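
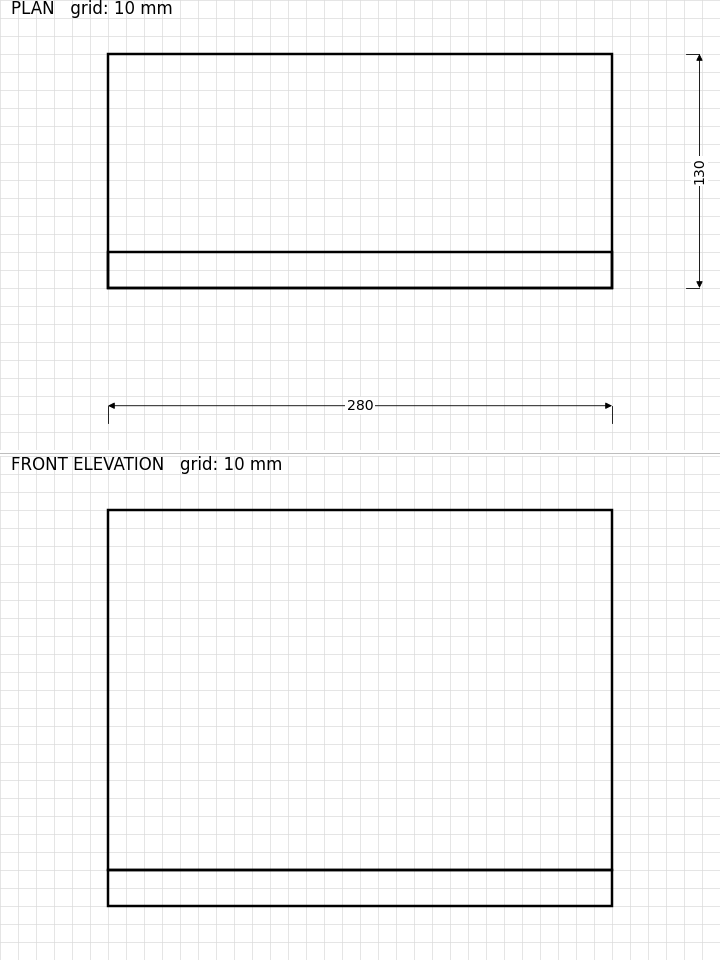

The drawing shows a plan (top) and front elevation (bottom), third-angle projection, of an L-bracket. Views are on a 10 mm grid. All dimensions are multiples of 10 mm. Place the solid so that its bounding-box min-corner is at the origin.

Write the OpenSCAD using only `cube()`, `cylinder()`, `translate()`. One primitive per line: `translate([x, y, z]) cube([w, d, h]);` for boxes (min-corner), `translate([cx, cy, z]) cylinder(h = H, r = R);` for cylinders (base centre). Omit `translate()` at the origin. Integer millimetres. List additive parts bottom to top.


cube([280, 130, 20]);
translate([0, 0, 20]) cube([280, 20, 200]);


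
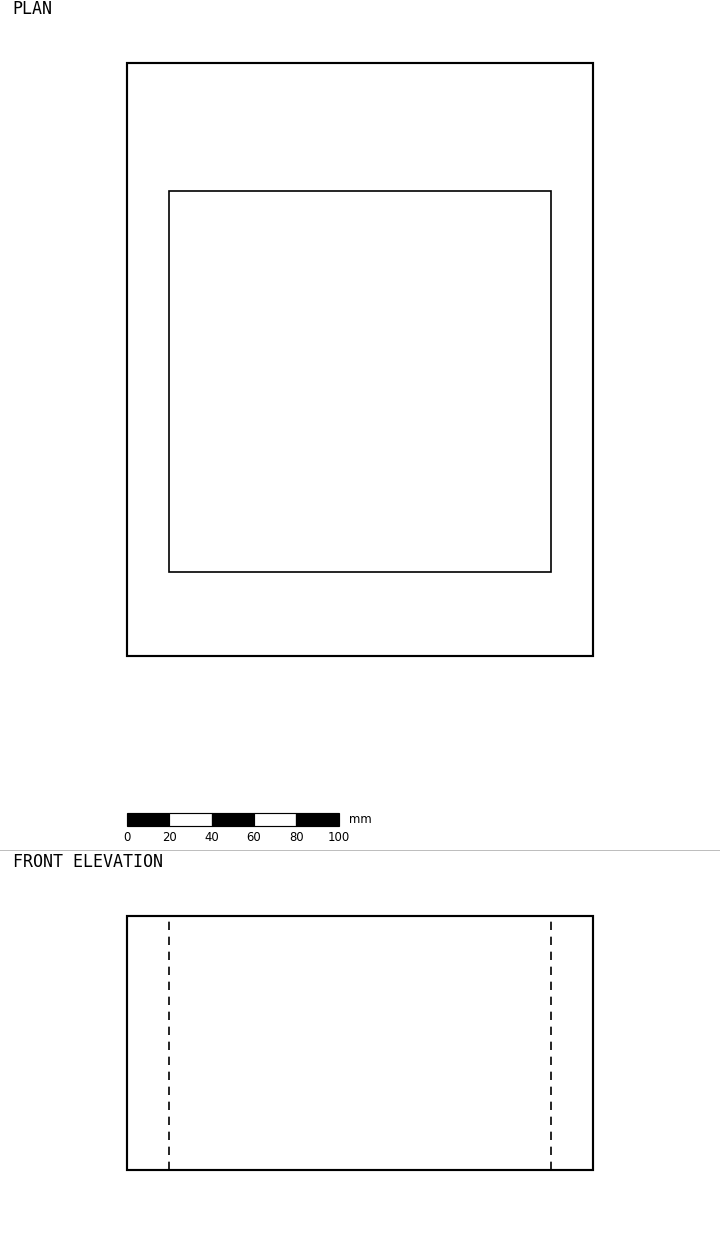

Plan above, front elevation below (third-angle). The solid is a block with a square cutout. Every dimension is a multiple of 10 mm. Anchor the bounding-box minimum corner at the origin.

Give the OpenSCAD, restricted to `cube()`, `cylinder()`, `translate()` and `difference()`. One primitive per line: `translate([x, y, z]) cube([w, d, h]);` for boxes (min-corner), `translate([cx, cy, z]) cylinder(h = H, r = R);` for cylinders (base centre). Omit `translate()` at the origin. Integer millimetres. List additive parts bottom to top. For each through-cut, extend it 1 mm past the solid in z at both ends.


difference() {
  cube([220, 280, 120]);
  translate([20, 40, -1]) cube([180, 180, 122]);
}


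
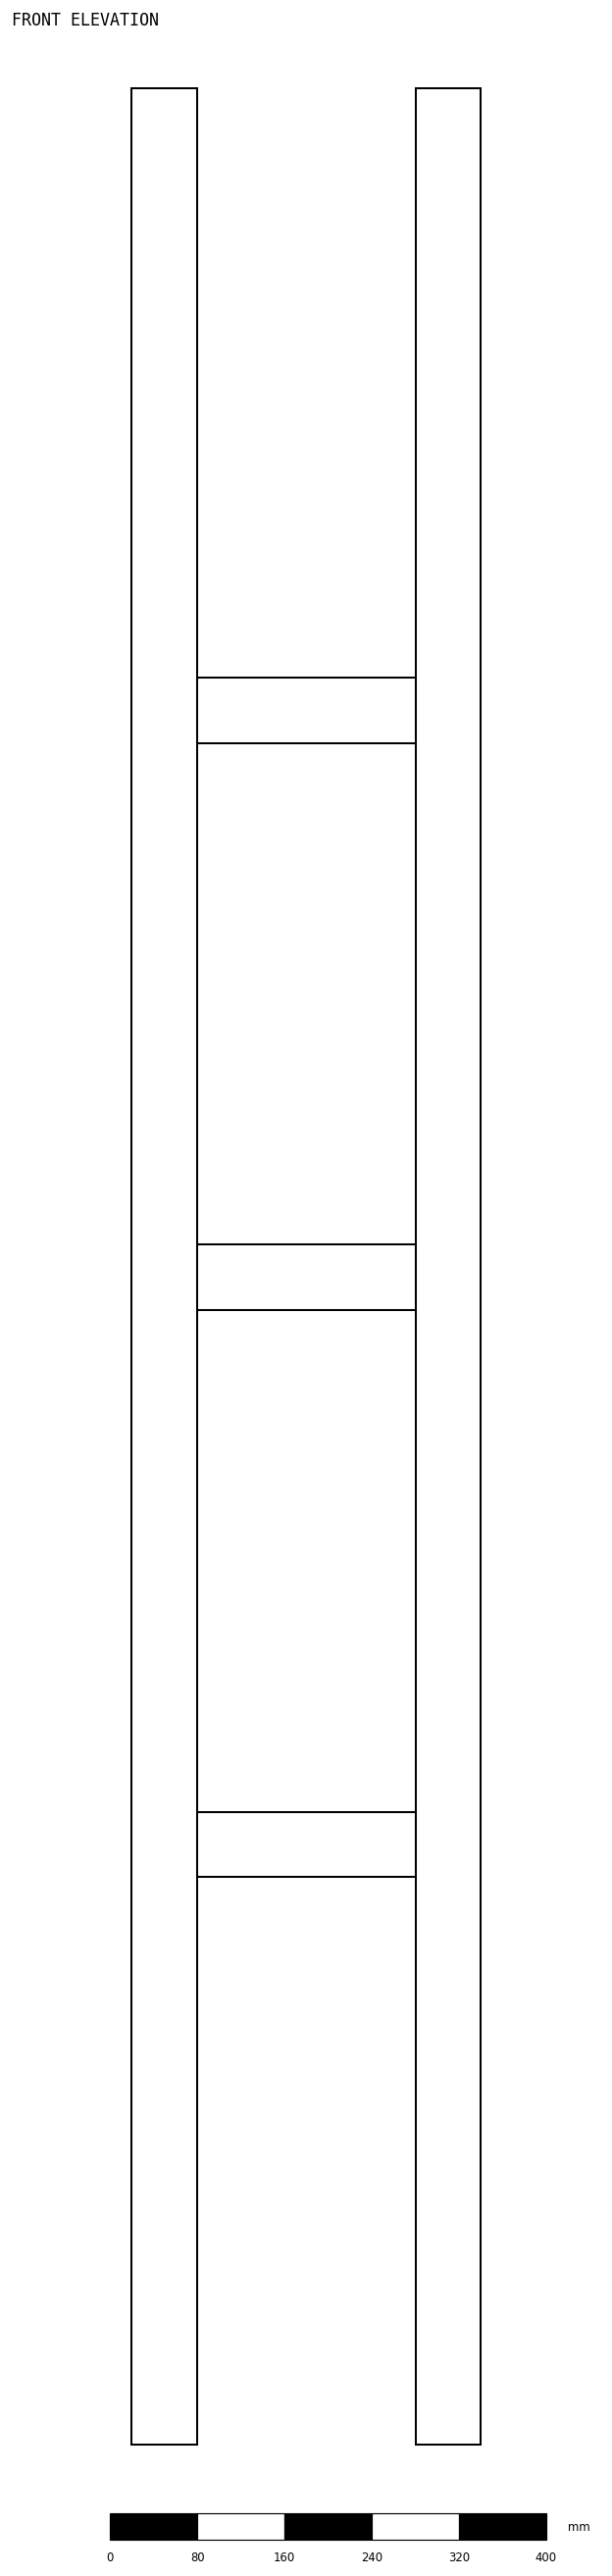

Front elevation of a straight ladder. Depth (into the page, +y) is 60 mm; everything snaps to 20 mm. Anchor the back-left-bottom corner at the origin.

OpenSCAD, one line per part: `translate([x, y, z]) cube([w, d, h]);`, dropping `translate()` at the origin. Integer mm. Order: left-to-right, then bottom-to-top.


cube([60, 60, 2160]);
translate([60, 0, 520]) cube([200, 60, 60]);
translate([60, 0, 1040]) cube([200, 60, 60]);
translate([60, 0, 1560]) cube([200, 60, 60]);
translate([260, 0, 0]) cube([60, 60, 2160]);


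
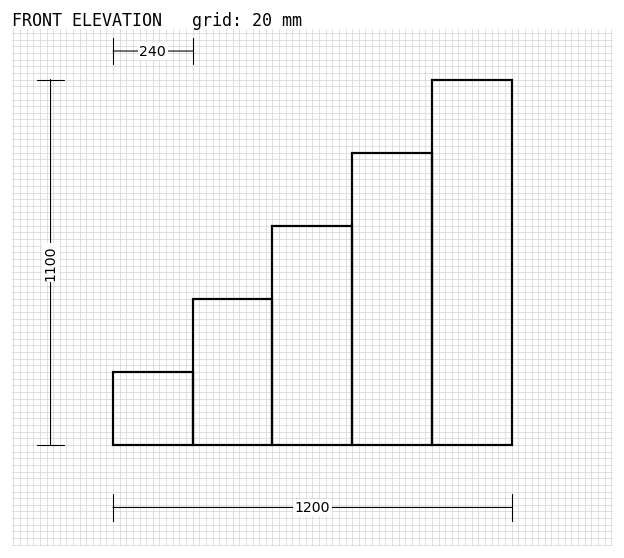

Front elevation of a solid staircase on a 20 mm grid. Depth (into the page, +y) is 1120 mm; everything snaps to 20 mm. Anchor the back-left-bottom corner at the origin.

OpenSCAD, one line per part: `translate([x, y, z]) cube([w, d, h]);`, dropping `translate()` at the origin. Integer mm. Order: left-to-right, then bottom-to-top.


cube([240, 1120, 220]);
translate([240, 0, 0]) cube([240, 1120, 440]);
translate([480, 0, 0]) cube([240, 1120, 660]);
translate([720, 0, 0]) cube([240, 1120, 880]);
translate([960, 0, 0]) cube([240, 1120, 1100]);


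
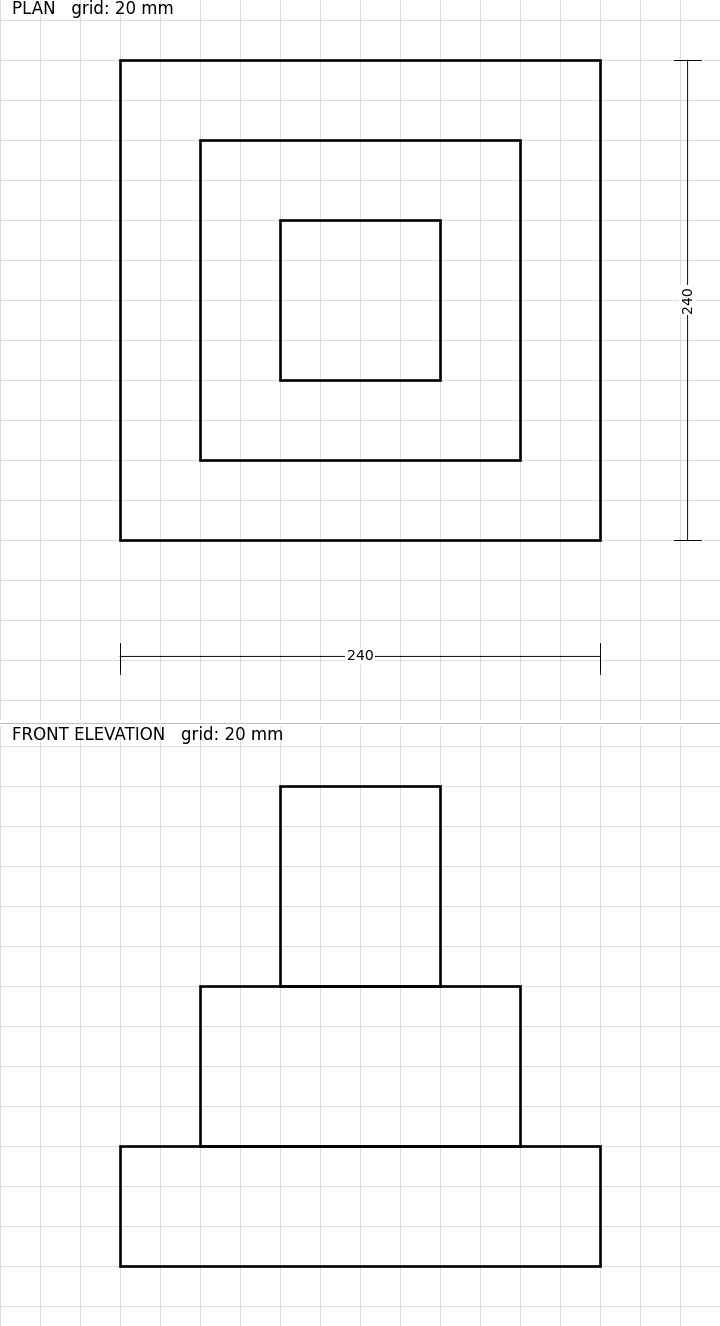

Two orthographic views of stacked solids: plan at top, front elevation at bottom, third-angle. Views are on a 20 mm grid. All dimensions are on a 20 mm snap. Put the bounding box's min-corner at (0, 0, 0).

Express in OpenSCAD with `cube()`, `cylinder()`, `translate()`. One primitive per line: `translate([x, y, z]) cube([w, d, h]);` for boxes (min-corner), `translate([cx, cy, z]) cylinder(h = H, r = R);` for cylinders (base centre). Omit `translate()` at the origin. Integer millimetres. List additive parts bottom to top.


cube([240, 240, 60]);
translate([40, 40, 60]) cube([160, 160, 80]);
translate([80, 80, 140]) cube([80, 80, 100]);


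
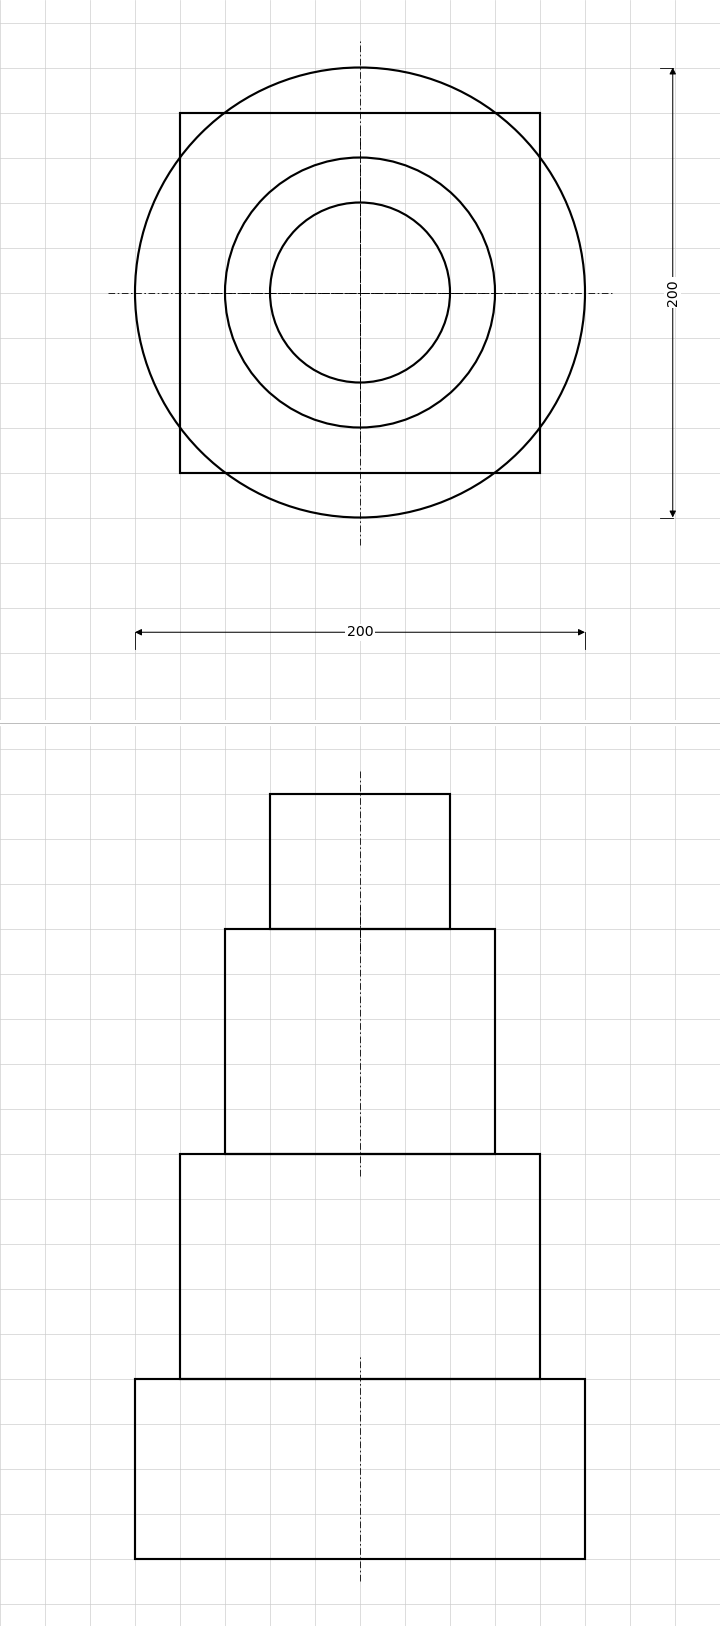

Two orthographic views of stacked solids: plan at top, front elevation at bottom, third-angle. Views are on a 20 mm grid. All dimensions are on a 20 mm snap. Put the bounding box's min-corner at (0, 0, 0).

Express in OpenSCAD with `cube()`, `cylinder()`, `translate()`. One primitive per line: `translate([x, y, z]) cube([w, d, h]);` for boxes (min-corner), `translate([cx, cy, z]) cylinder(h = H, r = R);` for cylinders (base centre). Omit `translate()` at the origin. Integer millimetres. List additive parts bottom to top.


translate([100, 100, 0]) cylinder(h = 80, r = 100);
translate([20, 20, 80]) cube([160, 160, 100]);
translate([100, 100, 180]) cylinder(h = 100, r = 60);
translate([100, 100, 280]) cylinder(h = 60, r = 40);


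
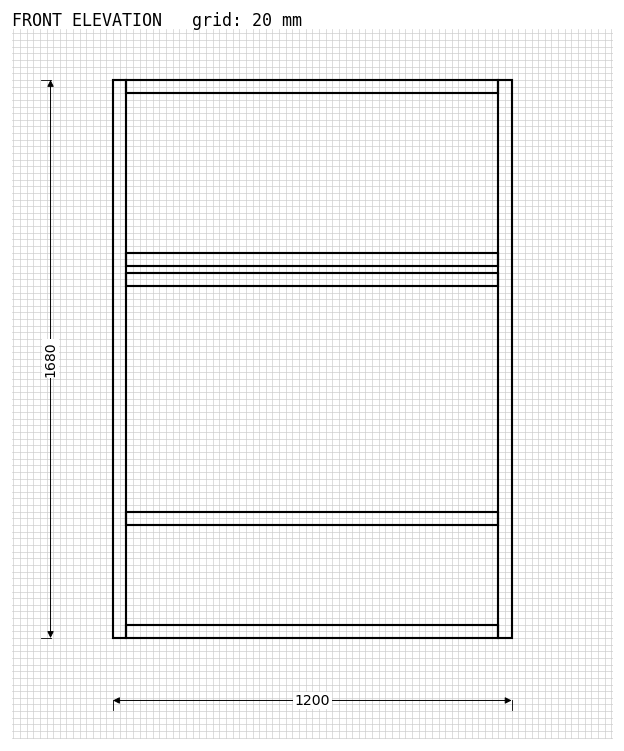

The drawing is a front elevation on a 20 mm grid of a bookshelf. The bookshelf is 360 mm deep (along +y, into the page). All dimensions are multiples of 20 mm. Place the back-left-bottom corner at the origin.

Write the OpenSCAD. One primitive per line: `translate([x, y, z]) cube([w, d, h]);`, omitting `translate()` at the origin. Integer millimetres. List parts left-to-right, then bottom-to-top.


cube([40, 360, 1680]);
translate([40, 0, 0]) cube([1120, 360, 40]);
translate([40, 0, 340]) cube([1120, 360, 40]);
translate([40, 0, 1060]) cube([1120, 360, 40]);
translate([40, 0, 1120]) cube([1120, 360, 40]);
translate([40, 0, 1640]) cube([1120, 360, 40]);
translate([1160, 0, 0]) cube([40, 360, 1680]);


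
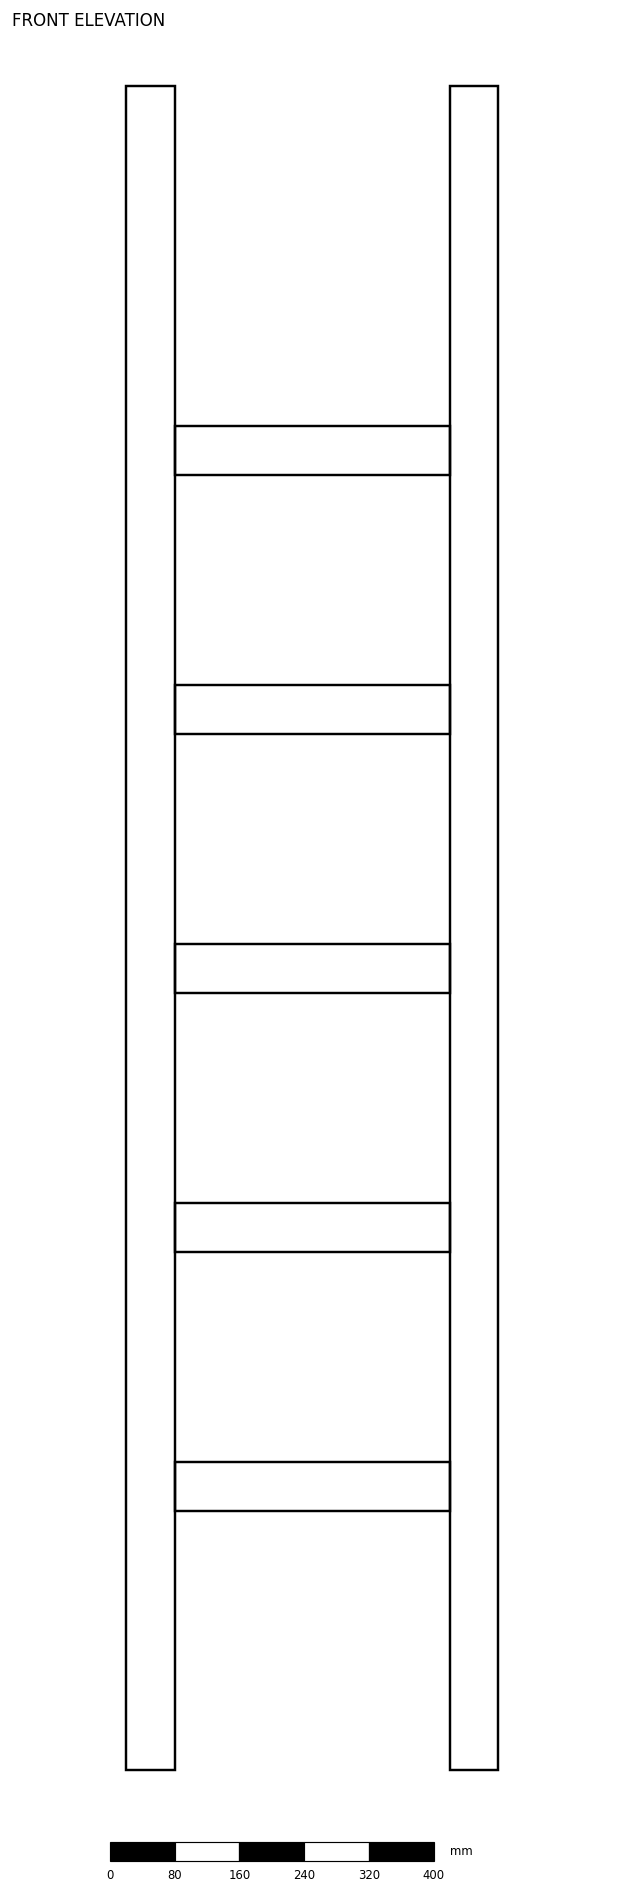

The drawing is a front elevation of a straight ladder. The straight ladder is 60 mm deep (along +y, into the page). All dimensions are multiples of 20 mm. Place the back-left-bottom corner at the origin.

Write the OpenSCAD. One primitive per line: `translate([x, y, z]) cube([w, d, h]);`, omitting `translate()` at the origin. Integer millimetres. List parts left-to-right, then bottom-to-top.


cube([60, 60, 2080]);
translate([60, 0, 320]) cube([340, 60, 60]);
translate([60, 0, 640]) cube([340, 60, 60]);
translate([60, 0, 960]) cube([340, 60, 60]);
translate([60, 0, 1280]) cube([340, 60, 60]);
translate([60, 0, 1600]) cube([340, 60, 60]);
translate([400, 0, 0]) cube([60, 60, 2080]);


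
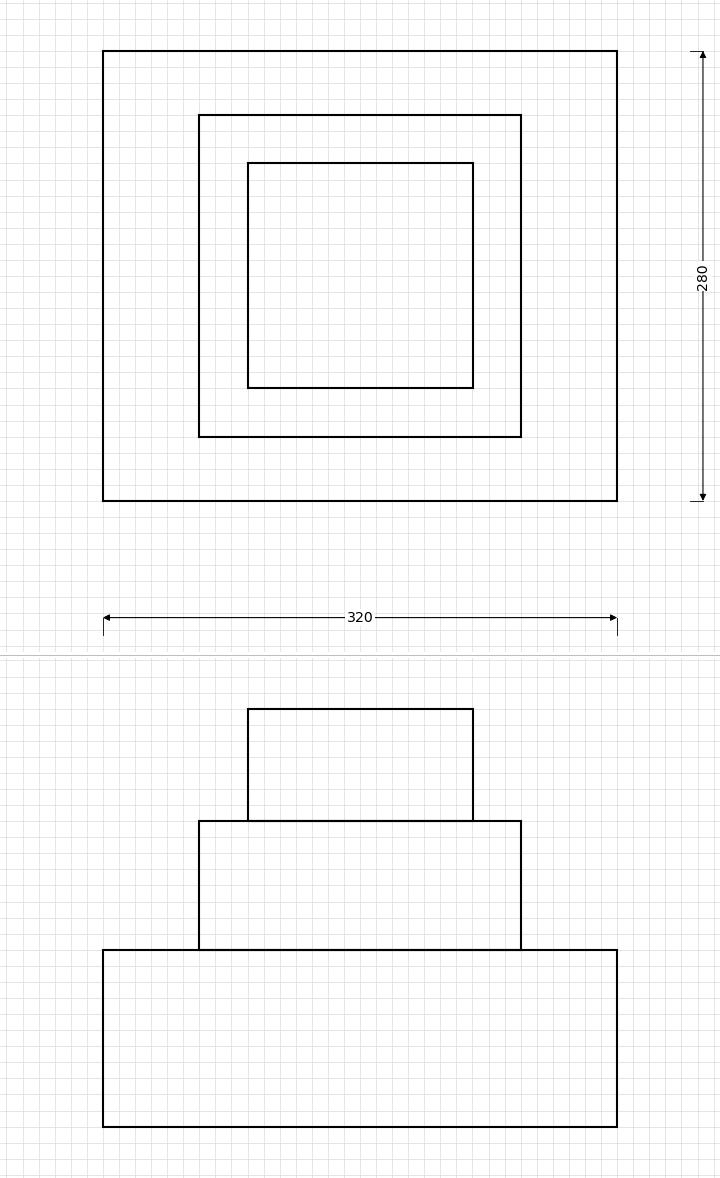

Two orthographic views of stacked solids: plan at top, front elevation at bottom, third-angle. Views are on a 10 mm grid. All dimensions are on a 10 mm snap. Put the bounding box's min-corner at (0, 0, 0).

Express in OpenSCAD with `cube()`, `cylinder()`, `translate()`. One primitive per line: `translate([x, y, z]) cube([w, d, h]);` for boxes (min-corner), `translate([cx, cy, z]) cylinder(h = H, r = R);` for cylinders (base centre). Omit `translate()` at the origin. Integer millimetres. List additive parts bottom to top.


cube([320, 280, 110]);
translate([60, 40, 110]) cube([200, 200, 80]);
translate([90, 70, 190]) cube([140, 140, 70]);


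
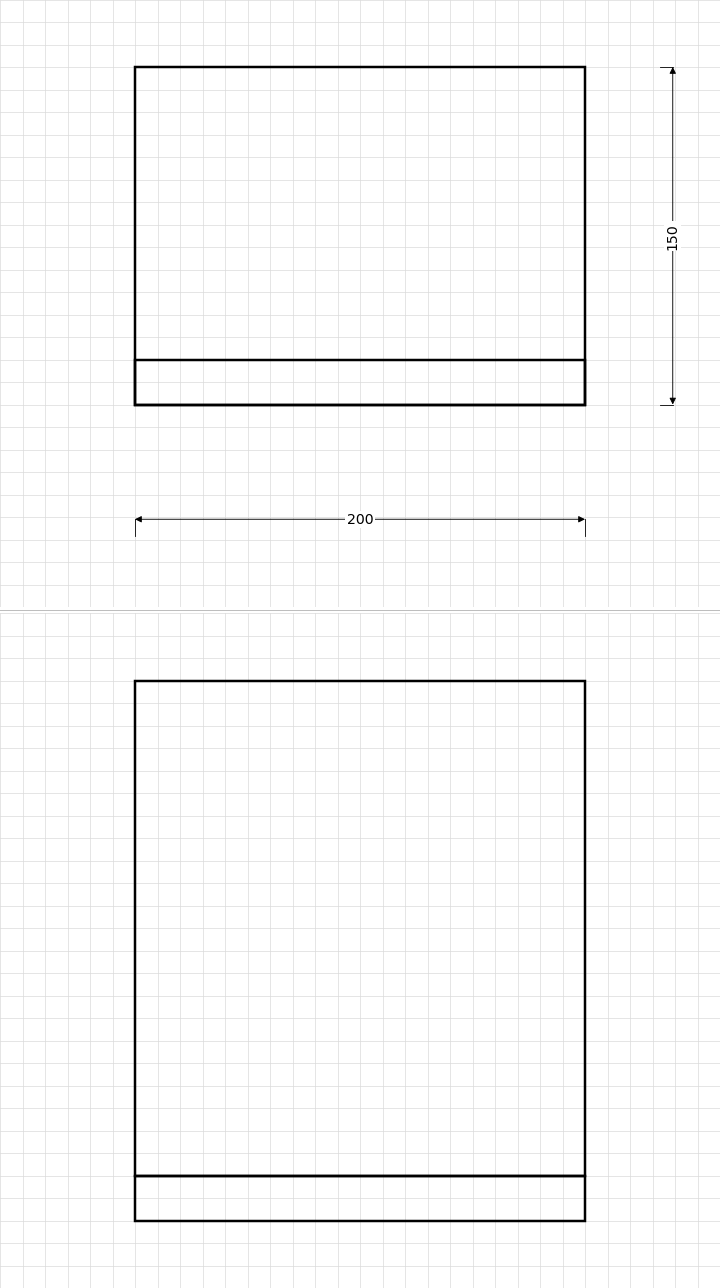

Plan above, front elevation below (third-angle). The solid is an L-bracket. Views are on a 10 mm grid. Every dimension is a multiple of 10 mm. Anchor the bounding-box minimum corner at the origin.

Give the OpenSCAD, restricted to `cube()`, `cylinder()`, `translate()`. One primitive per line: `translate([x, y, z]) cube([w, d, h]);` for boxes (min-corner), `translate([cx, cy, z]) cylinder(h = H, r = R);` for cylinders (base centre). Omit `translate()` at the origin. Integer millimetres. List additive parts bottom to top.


cube([200, 150, 20]);
translate([0, 0, 20]) cube([200, 20, 220]);


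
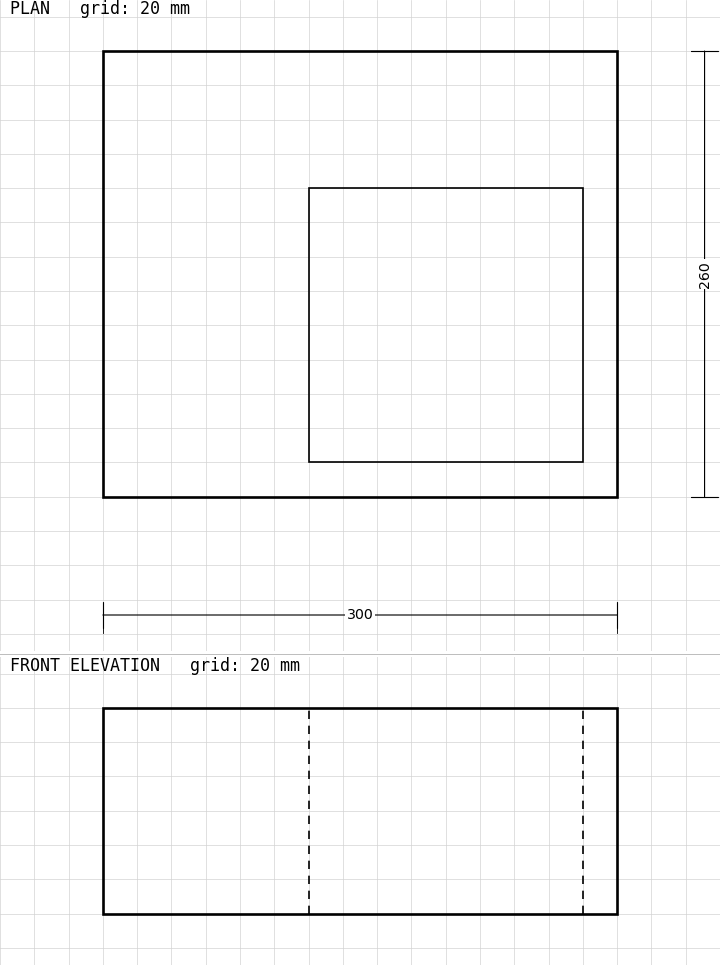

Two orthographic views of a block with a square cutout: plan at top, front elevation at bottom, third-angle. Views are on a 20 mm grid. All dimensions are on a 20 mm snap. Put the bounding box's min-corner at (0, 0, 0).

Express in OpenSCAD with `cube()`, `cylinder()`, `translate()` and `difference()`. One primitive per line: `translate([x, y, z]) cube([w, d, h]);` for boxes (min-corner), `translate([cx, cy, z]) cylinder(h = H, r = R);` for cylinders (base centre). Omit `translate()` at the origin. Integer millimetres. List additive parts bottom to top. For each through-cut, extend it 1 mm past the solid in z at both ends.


difference() {
  cube([300, 260, 120]);
  translate([120, 20, -1]) cube([160, 160, 122]);
}


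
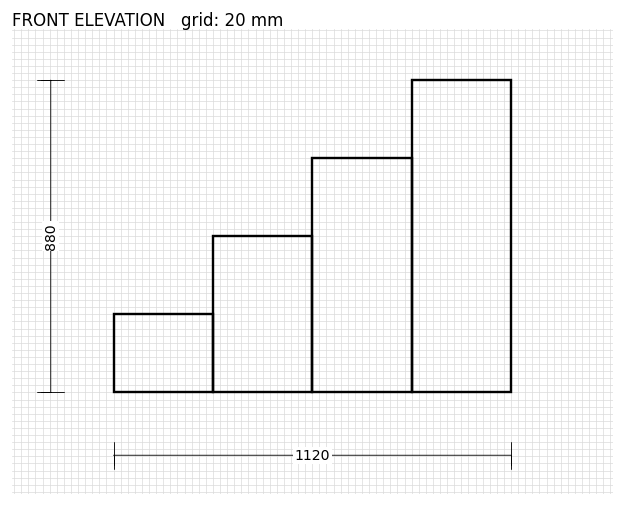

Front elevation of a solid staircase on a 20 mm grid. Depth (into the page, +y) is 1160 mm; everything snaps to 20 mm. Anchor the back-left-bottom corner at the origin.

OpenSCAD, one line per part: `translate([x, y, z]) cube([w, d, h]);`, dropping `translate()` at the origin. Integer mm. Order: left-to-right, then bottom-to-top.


cube([280, 1160, 220]);
translate([280, 0, 0]) cube([280, 1160, 440]);
translate([560, 0, 0]) cube([280, 1160, 660]);
translate([840, 0, 0]) cube([280, 1160, 880]);


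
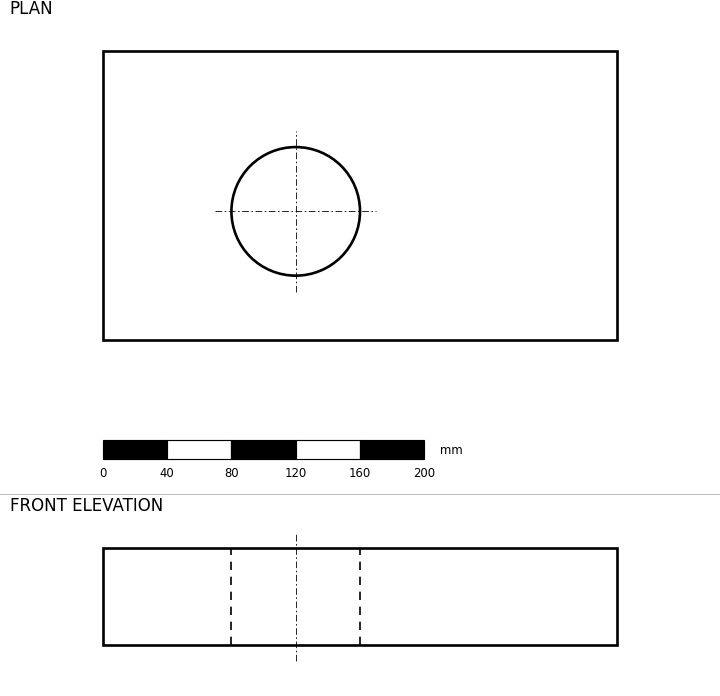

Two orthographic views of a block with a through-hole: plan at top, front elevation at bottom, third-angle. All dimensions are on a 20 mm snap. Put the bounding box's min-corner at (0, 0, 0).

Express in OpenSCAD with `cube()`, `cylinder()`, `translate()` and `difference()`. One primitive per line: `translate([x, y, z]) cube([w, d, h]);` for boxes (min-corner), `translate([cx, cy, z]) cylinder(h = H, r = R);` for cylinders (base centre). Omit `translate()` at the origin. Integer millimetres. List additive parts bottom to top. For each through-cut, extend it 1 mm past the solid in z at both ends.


difference() {
  cube([320, 180, 60]);
  translate([120, 80, -1]) cylinder(h = 62, r = 40);
}


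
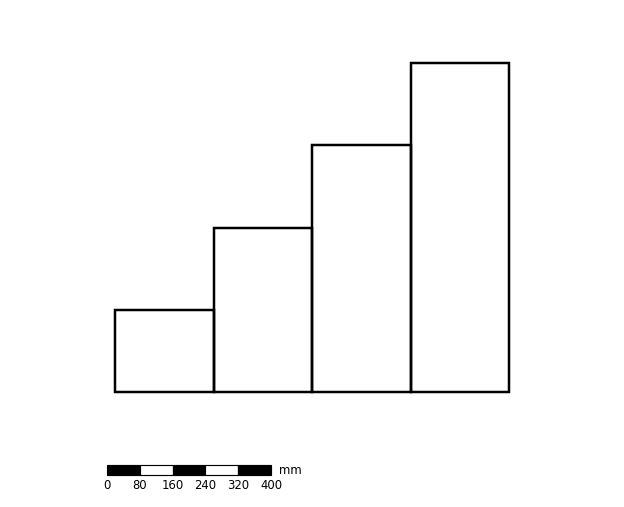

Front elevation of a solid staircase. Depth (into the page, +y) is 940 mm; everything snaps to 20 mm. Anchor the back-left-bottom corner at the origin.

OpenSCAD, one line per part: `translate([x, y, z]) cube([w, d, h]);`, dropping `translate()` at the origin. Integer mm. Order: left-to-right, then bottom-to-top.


cube([240, 940, 200]);
translate([240, 0, 0]) cube([240, 940, 400]);
translate([480, 0, 0]) cube([240, 940, 600]);
translate([720, 0, 0]) cube([240, 940, 800]);


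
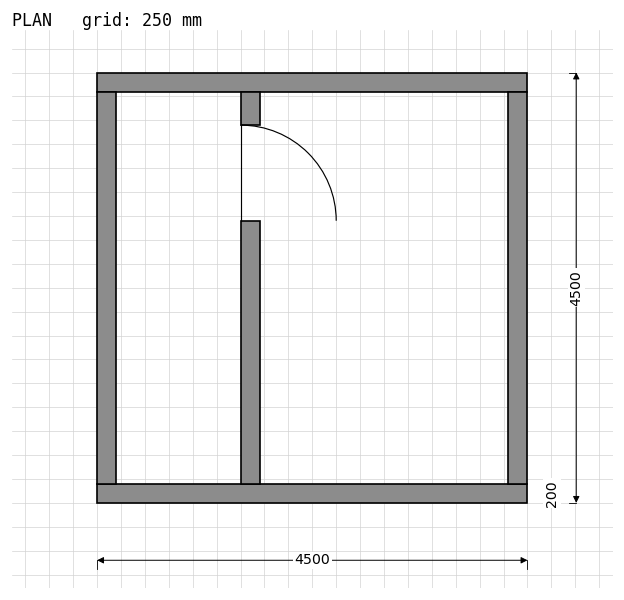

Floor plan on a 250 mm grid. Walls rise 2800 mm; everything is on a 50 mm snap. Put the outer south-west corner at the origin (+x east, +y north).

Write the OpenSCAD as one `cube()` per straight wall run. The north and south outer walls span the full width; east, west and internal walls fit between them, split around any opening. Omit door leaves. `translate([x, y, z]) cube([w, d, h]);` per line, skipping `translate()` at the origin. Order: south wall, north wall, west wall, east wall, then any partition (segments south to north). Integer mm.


cube([4500, 200, 2800]);
translate([0, 4300, 0]) cube([4500, 200, 2800]);
translate([0, 200, 0]) cube([200, 4100, 2800]);
translate([4300, 200, 0]) cube([200, 4100, 2800]);
translate([1500, 200, 0]) cube([200, 2750, 2800]);
translate([1500, 3950, 0]) cube([200, 350, 2800]);


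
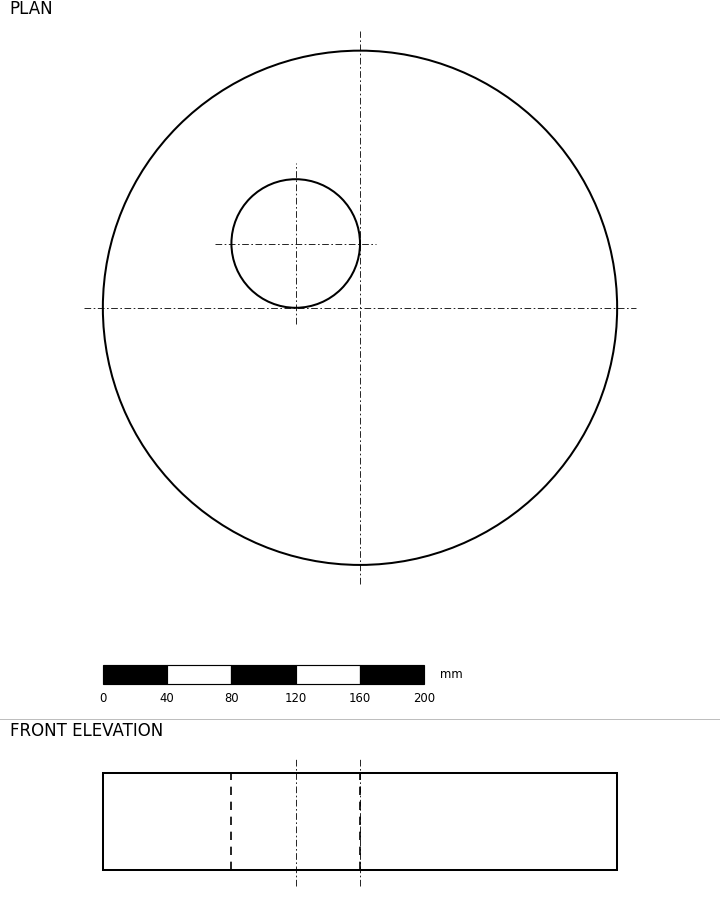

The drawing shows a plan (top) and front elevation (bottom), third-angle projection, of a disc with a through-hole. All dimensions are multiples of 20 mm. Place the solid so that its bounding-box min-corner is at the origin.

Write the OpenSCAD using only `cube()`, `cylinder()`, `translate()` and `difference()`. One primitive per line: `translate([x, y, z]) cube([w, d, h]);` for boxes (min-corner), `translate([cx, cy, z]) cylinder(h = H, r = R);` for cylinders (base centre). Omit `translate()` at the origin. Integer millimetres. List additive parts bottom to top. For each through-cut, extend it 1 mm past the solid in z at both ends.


difference() {
  translate([160, 160, 0]) cylinder(h = 60, r = 160);
  translate([120, 200, -1]) cylinder(h = 62, r = 40);
}


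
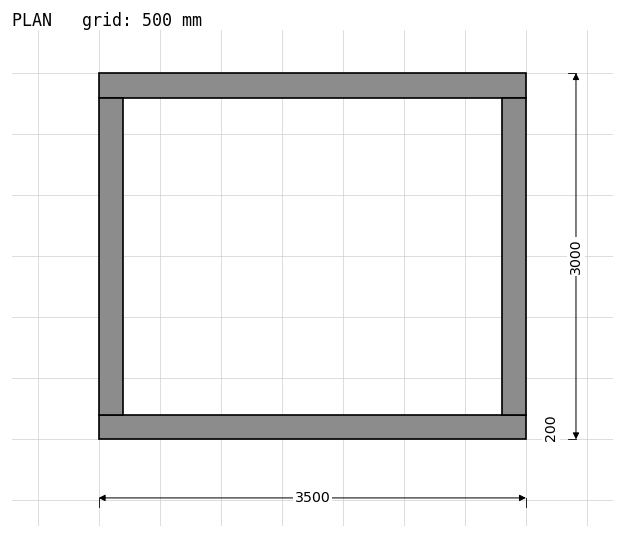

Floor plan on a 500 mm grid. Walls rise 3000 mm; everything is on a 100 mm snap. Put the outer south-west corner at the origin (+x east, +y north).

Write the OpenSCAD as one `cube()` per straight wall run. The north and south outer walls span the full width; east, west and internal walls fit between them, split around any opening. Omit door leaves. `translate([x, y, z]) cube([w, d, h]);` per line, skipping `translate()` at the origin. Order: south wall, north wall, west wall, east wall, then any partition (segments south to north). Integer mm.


cube([3500, 200, 3000]);
translate([0, 2800, 0]) cube([3500, 200, 3000]);
translate([0, 200, 0]) cube([200, 2600, 3000]);
translate([3300, 200, 0]) cube([200, 2600, 3000]);


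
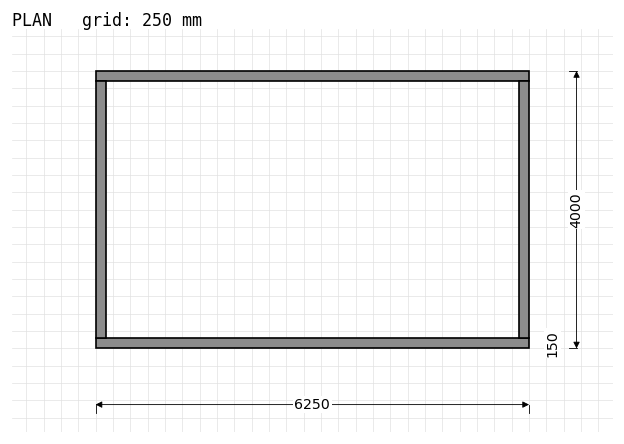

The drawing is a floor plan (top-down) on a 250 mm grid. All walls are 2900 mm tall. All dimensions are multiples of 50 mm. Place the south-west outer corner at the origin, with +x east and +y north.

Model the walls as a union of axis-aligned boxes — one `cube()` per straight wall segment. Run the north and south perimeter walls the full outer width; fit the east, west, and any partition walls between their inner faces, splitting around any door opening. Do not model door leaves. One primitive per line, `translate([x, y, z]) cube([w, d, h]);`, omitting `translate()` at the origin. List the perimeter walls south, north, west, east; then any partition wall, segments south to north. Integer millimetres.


cube([6250, 150, 2900]);
translate([0, 3850, 0]) cube([6250, 150, 2900]);
translate([0, 150, 0]) cube([150, 3700, 2900]);
translate([6100, 150, 0]) cube([150, 3700, 2900]);


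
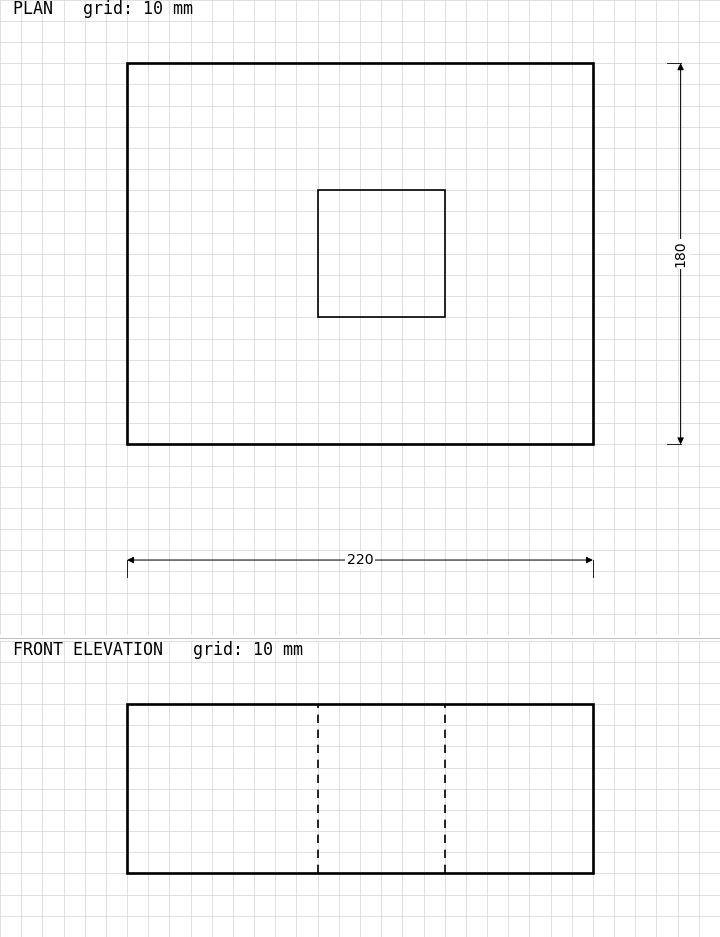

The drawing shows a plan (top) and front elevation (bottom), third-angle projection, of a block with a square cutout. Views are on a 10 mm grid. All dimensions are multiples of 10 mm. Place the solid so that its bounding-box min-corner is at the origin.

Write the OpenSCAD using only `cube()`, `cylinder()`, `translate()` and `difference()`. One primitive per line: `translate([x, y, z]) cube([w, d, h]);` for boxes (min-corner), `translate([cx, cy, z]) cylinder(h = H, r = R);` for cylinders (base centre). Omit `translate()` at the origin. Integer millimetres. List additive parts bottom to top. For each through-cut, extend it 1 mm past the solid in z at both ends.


difference() {
  cube([220, 180, 80]);
  translate([90, 60, -1]) cube([60, 60, 82]);
}


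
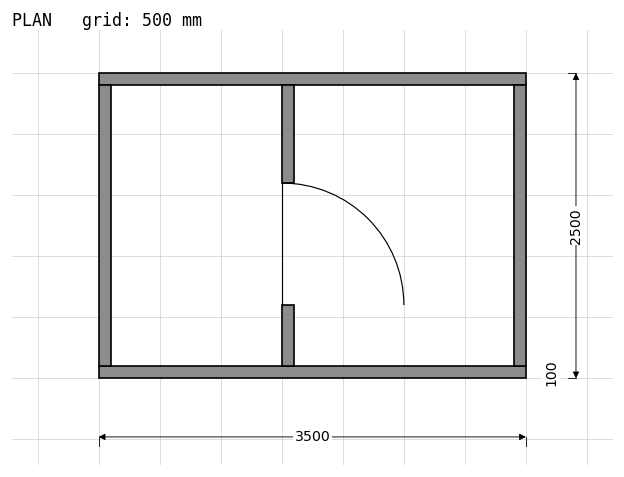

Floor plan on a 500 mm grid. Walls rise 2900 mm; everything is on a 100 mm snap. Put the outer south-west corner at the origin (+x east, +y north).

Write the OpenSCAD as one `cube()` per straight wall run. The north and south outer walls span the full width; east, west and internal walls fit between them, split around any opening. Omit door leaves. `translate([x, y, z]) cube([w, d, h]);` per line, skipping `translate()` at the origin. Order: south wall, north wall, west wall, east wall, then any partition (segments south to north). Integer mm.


cube([3500, 100, 2900]);
translate([0, 2400, 0]) cube([3500, 100, 2900]);
translate([0, 100, 0]) cube([100, 2300, 2900]);
translate([3400, 100, 0]) cube([100, 2300, 2900]);
translate([1500, 100, 0]) cube([100, 500, 2900]);
translate([1500, 1600, 0]) cube([100, 800, 2900]);


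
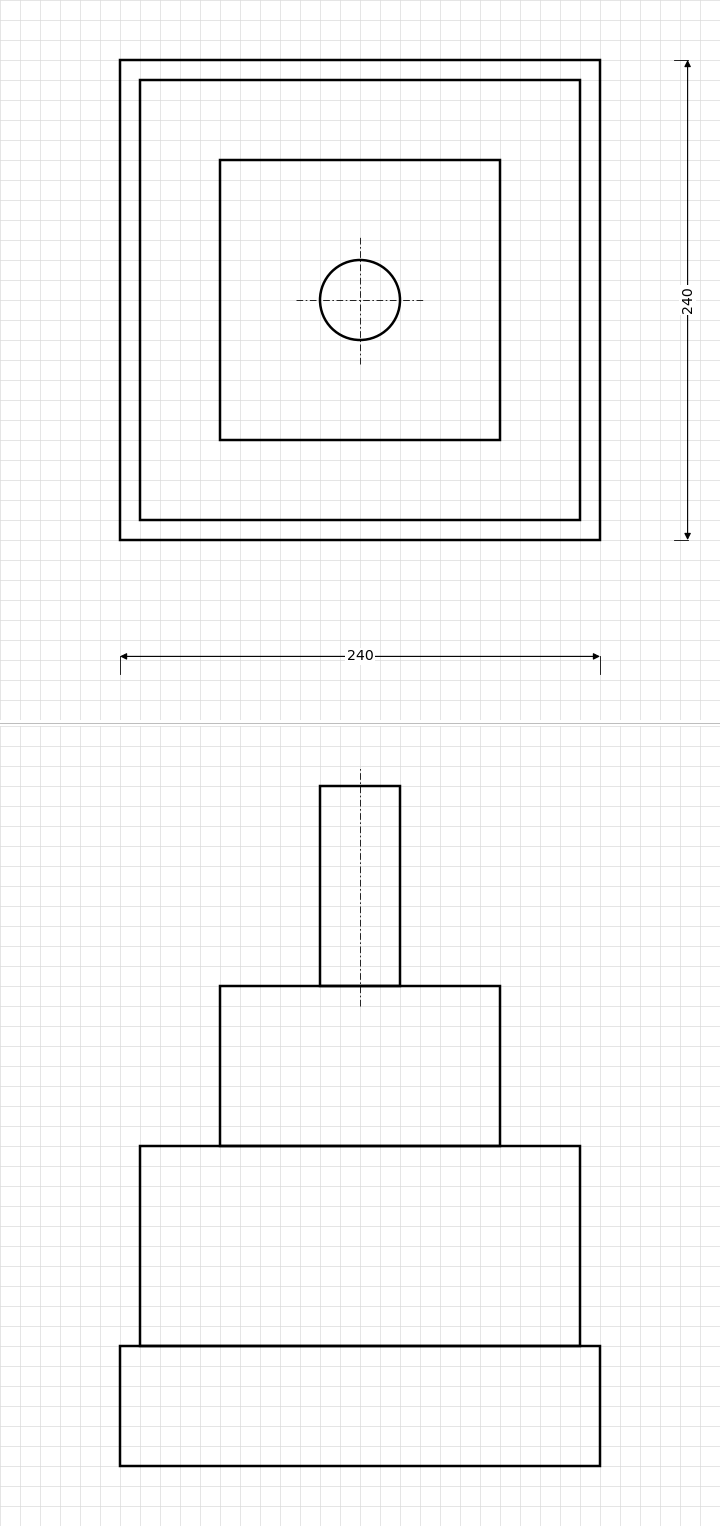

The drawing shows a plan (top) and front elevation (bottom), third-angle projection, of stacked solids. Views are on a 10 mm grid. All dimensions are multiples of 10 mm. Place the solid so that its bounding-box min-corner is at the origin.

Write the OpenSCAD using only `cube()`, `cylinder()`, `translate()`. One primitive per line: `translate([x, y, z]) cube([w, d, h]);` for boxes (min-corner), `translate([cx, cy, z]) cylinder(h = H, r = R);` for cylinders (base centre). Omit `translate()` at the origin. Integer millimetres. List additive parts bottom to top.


cube([240, 240, 60]);
translate([10, 10, 60]) cube([220, 220, 100]);
translate([50, 50, 160]) cube([140, 140, 80]);
translate([120, 120, 240]) cylinder(h = 100, r = 20);


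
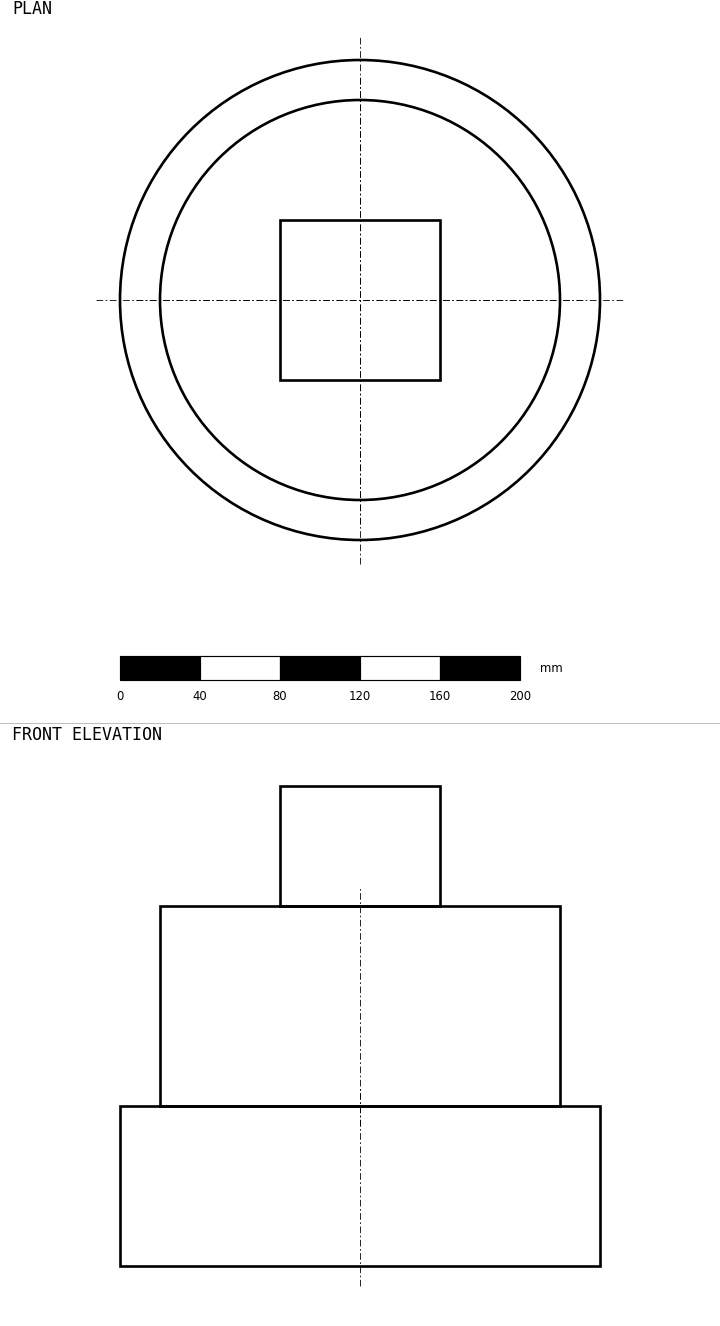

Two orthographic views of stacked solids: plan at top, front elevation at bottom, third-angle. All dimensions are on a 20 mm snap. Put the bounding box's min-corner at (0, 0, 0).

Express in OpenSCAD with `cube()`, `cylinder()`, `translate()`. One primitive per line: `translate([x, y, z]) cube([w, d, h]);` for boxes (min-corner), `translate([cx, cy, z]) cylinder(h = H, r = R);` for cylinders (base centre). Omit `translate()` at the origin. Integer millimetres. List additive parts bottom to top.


translate([120, 120, 0]) cylinder(h = 80, r = 120);
translate([120, 120, 80]) cylinder(h = 100, r = 100);
translate([80, 80, 180]) cube([80, 80, 60]);


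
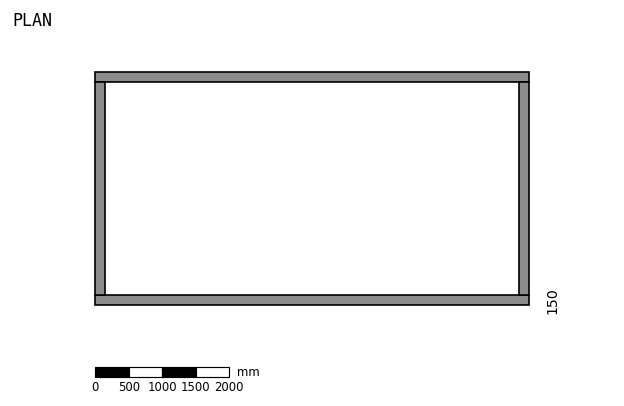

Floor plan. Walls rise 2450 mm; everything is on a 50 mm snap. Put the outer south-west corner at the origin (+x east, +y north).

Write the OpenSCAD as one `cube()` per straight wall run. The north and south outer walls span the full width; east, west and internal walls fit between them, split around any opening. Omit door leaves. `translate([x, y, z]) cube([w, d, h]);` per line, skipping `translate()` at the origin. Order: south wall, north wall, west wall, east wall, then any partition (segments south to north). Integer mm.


cube([6500, 150, 2450]);
translate([0, 3350, 0]) cube([6500, 150, 2450]);
translate([0, 150, 0]) cube([150, 3200, 2450]);
translate([6350, 150, 0]) cube([150, 3200, 2450]);


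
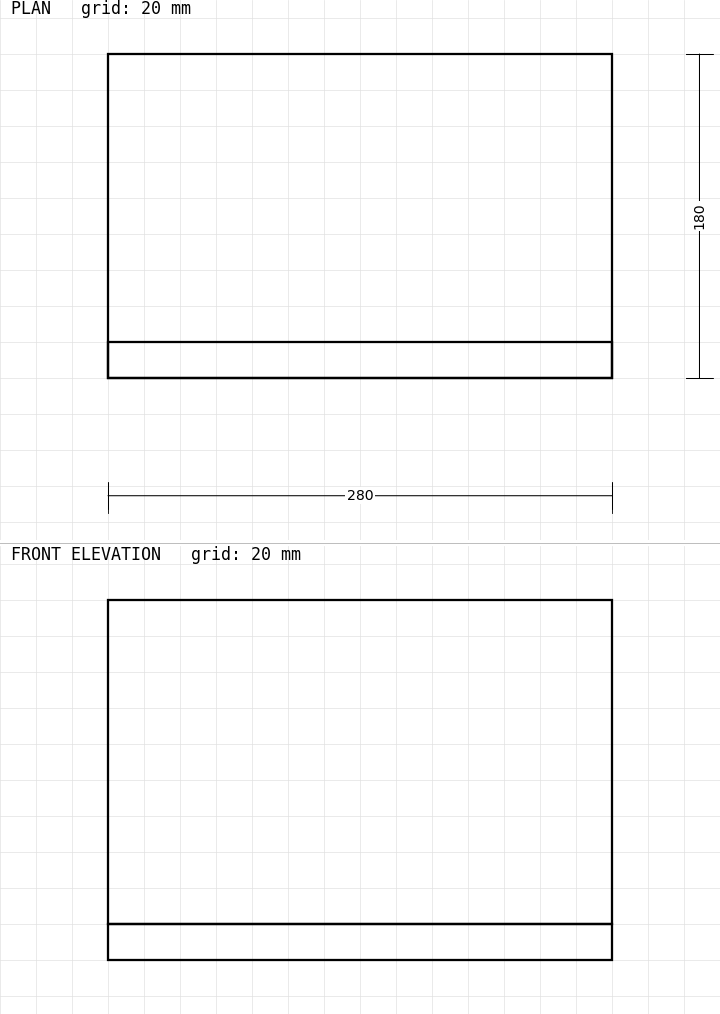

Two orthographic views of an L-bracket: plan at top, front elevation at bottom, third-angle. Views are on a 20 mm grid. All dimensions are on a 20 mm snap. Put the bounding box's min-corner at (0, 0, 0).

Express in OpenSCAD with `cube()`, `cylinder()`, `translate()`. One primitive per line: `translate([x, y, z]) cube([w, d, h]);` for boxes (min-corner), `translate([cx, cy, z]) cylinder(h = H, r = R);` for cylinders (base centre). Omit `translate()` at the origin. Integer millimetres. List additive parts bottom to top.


cube([280, 180, 20]);
translate([0, 0, 20]) cube([280, 20, 180]);


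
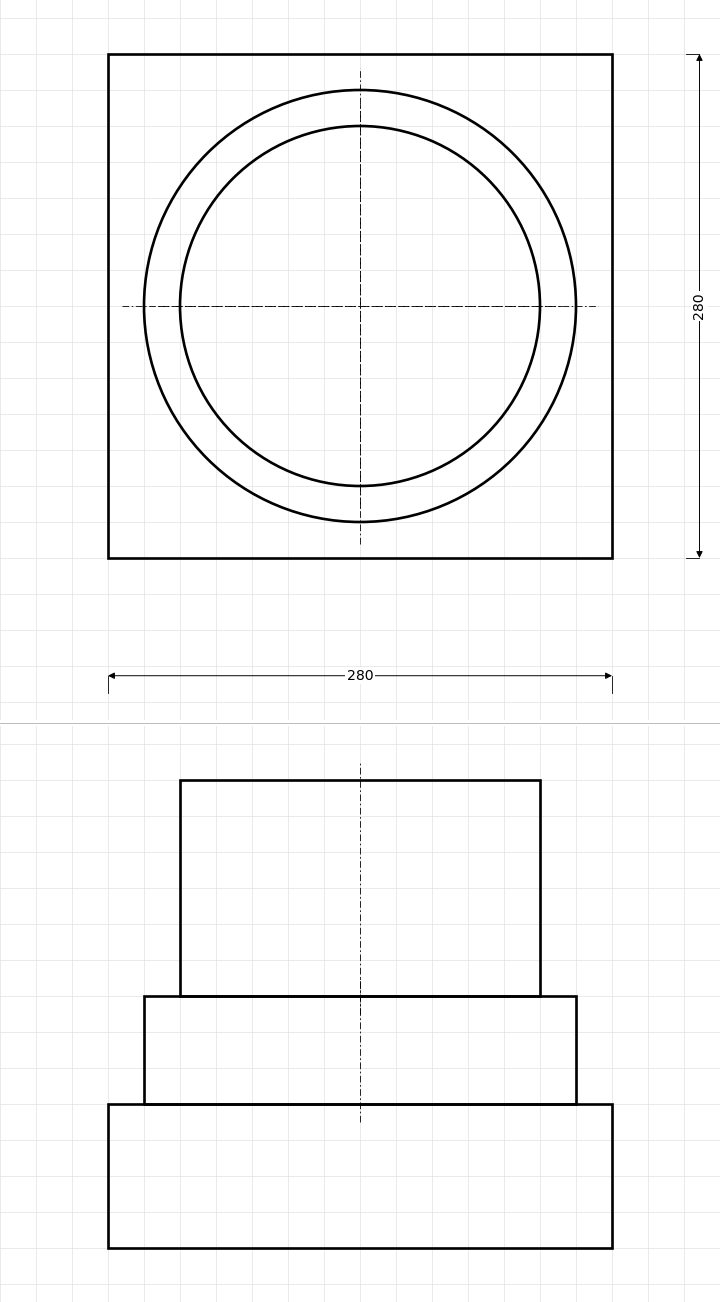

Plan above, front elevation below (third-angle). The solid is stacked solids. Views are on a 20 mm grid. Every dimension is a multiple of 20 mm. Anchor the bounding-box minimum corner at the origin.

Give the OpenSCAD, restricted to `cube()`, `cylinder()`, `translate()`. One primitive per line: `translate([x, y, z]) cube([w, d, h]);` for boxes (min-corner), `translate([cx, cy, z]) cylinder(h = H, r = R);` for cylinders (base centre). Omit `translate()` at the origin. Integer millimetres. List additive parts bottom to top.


cube([280, 280, 80]);
translate([140, 140, 80]) cylinder(h = 60, r = 120);
translate([140, 140, 140]) cylinder(h = 120, r = 100);


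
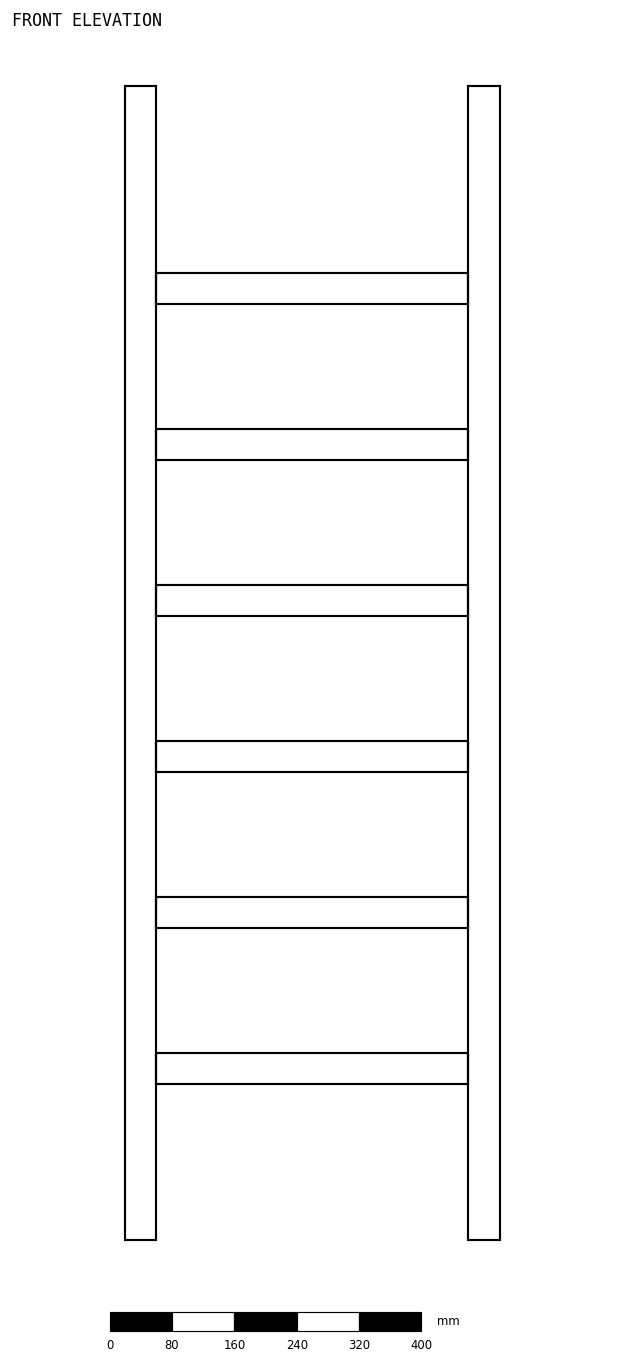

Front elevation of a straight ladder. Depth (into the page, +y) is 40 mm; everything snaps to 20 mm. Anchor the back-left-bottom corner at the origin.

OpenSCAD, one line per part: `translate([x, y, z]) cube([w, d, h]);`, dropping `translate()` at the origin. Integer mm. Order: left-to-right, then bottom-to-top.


cube([40, 40, 1480]);
translate([40, 0, 200]) cube([400, 40, 40]);
translate([40, 0, 400]) cube([400, 40, 40]);
translate([40, 0, 600]) cube([400, 40, 40]);
translate([40, 0, 800]) cube([400, 40, 40]);
translate([40, 0, 1000]) cube([400, 40, 40]);
translate([40, 0, 1200]) cube([400, 40, 40]);
translate([440, 0, 0]) cube([40, 40, 1480]);


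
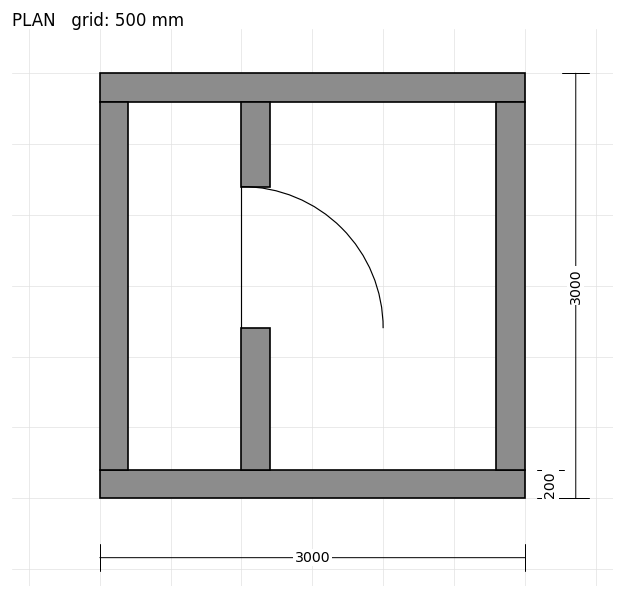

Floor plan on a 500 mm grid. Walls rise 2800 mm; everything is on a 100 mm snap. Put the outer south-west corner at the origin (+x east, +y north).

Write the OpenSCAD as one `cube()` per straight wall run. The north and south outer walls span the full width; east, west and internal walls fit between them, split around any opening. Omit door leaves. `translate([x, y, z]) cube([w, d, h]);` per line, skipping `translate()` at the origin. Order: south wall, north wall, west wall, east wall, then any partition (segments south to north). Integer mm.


cube([3000, 200, 2800]);
translate([0, 2800, 0]) cube([3000, 200, 2800]);
translate([0, 200, 0]) cube([200, 2600, 2800]);
translate([2800, 200, 0]) cube([200, 2600, 2800]);
translate([1000, 200, 0]) cube([200, 1000, 2800]);
translate([1000, 2200, 0]) cube([200, 600, 2800]);


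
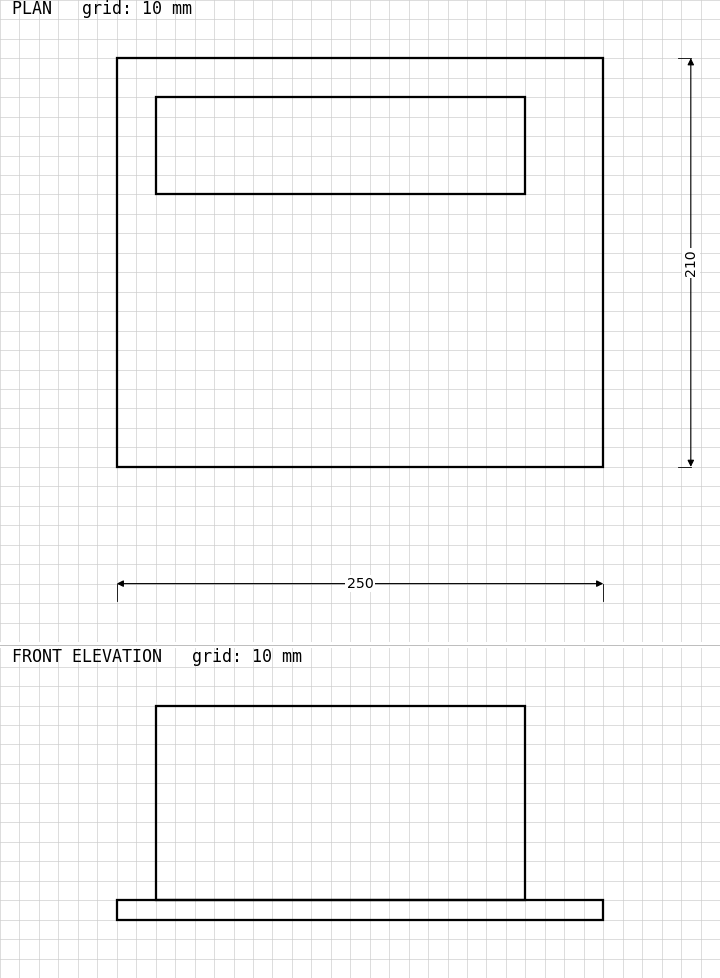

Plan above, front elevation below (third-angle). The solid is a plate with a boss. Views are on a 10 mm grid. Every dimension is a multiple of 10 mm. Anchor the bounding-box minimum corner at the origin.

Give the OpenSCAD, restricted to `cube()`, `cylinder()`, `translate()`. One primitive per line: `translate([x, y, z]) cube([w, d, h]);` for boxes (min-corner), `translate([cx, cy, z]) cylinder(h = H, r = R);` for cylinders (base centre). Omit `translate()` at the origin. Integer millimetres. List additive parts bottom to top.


cube([250, 210, 10]);
translate([20, 140, 10]) cube([190, 50, 100]);


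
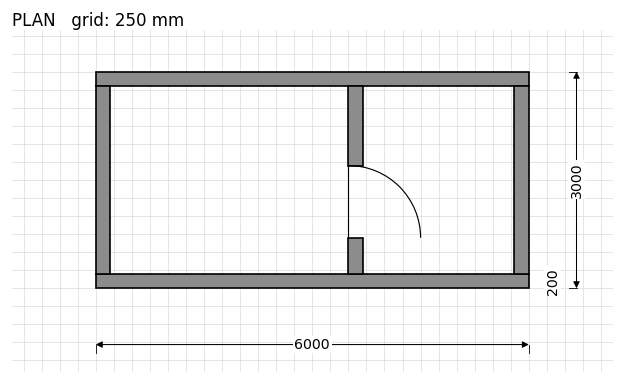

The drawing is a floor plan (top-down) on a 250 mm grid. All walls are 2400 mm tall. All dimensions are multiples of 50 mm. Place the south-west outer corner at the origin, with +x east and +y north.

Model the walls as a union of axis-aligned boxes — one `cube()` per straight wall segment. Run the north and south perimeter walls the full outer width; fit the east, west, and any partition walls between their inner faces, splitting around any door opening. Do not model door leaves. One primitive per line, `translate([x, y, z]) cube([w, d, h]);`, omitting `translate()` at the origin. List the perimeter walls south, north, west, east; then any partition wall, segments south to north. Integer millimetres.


cube([6000, 200, 2400]);
translate([0, 2800, 0]) cube([6000, 200, 2400]);
translate([0, 200, 0]) cube([200, 2600, 2400]);
translate([5800, 200, 0]) cube([200, 2600, 2400]);
translate([3500, 200, 0]) cube([200, 500, 2400]);
translate([3500, 1700, 0]) cube([200, 1100, 2400]);


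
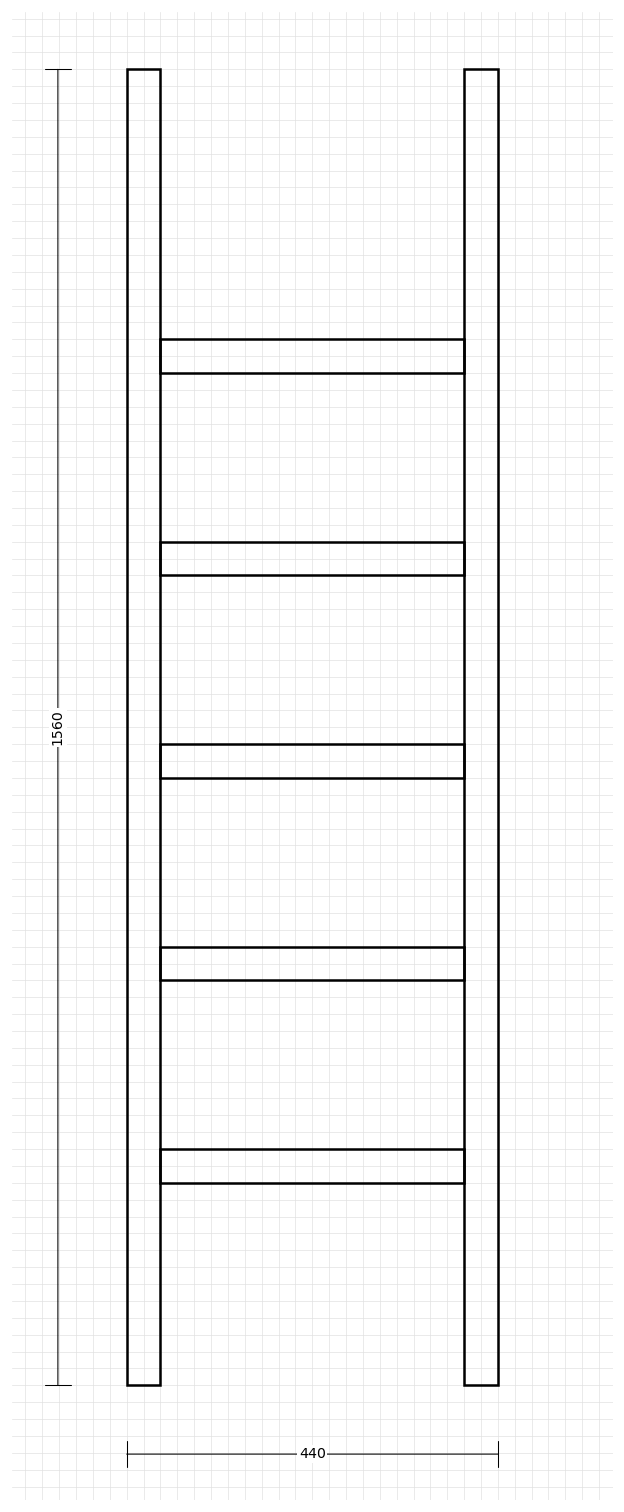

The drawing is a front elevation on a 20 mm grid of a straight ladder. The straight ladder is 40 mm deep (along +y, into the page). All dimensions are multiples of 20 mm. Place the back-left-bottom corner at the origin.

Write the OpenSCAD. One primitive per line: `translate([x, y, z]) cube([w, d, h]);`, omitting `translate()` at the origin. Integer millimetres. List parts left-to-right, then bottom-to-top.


cube([40, 40, 1560]);
translate([40, 0, 240]) cube([360, 40, 40]);
translate([40, 0, 480]) cube([360, 40, 40]);
translate([40, 0, 720]) cube([360, 40, 40]);
translate([40, 0, 960]) cube([360, 40, 40]);
translate([40, 0, 1200]) cube([360, 40, 40]);
translate([400, 0, 0]) cube([40, 40, 1560]);


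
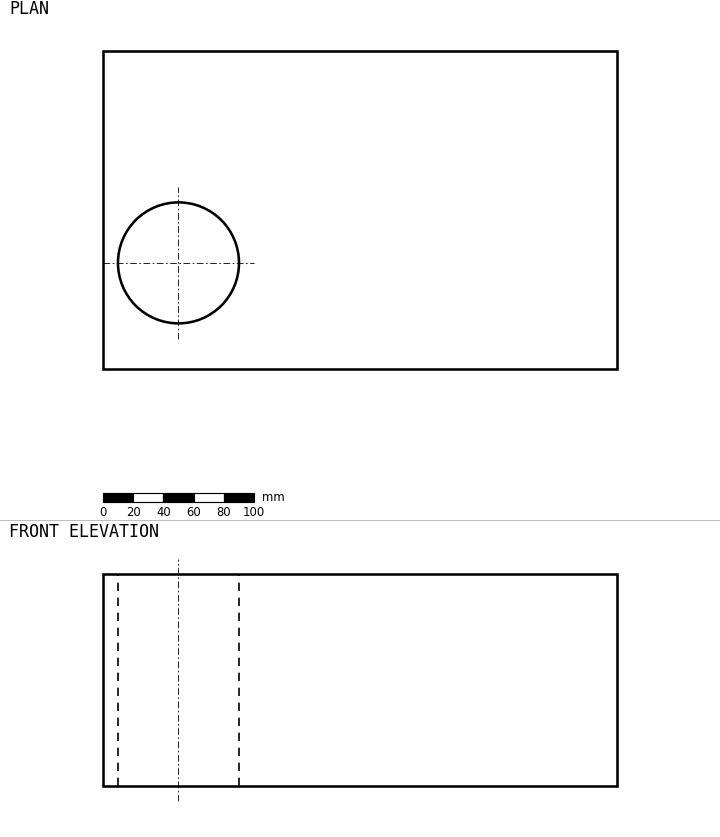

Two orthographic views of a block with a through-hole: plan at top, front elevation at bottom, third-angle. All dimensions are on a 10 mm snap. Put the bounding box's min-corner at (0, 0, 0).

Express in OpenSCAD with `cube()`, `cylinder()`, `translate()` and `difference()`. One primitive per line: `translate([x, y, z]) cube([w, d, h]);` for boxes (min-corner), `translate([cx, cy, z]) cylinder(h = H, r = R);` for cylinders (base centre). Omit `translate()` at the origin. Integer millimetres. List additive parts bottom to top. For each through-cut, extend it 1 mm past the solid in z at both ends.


difference() {
  cube([340, 210, 140]);
  translate([50, 70, -1]) cylinder(h = 142, r = 40);
}


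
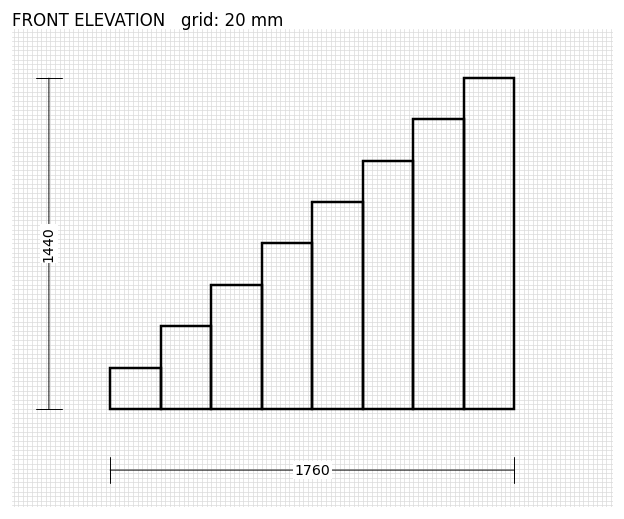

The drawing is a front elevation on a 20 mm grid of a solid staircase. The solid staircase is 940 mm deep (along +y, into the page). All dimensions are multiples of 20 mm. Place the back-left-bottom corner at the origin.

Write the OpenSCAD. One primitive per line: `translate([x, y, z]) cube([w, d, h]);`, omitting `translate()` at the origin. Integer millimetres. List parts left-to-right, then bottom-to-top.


cube([220, 940, 180]);
translate([220, 0, 0]) cube([220, 940, 360]);
translate([440, 0, 0]) cube([220, 940, 540]);
translate([660, 0, 0]) cube([220, 940, 720]);
translate([880, 0, 0]) cube([220, 940, 900]);
translate([1100, 0, 0]) cube([220, 940, 1080]);
translate([1320, 0, 0]) cube([220, 940, 1260]);
translate([1540, 0, 0]) cube([220, 940, 1440]);


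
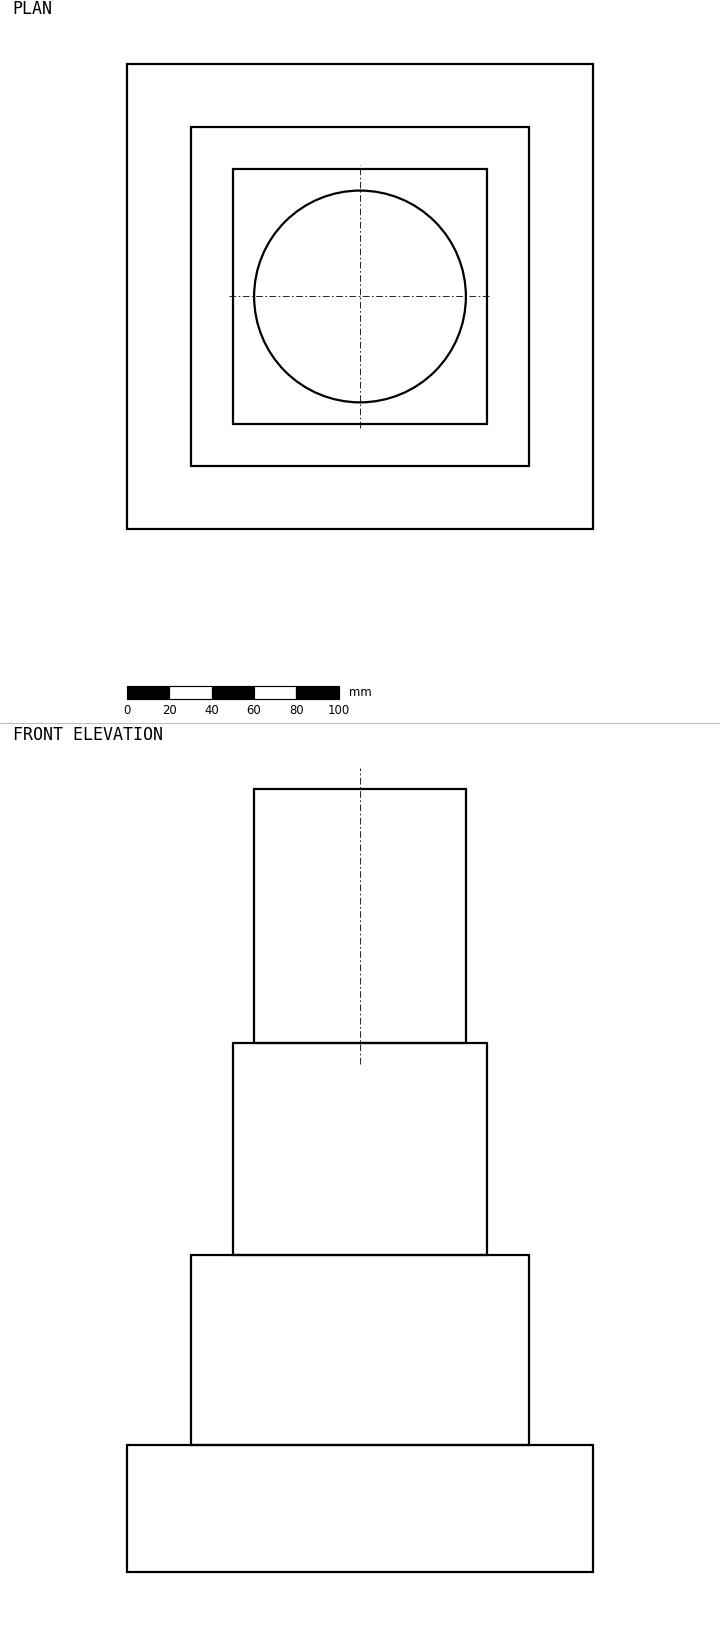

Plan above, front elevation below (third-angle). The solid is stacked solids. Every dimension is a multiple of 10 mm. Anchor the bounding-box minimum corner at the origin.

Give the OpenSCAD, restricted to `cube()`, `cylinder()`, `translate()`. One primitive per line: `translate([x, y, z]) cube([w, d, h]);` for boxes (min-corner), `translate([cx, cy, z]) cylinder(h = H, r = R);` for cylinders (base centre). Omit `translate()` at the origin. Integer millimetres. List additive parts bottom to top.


cube([220, 220, 60]);
translate([30, 30, 60]) cube([160, 160, 90]);
translate([50, 50, 150]) cube([120, 120, 100]);
translate([110, 110, 250]) cylinder(h = 120, r = 50);
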